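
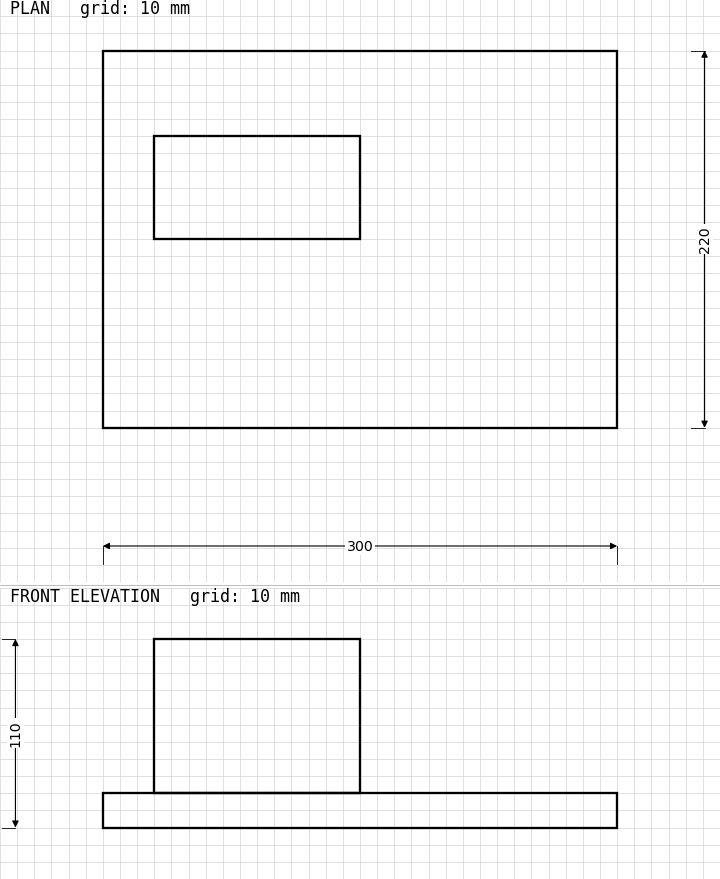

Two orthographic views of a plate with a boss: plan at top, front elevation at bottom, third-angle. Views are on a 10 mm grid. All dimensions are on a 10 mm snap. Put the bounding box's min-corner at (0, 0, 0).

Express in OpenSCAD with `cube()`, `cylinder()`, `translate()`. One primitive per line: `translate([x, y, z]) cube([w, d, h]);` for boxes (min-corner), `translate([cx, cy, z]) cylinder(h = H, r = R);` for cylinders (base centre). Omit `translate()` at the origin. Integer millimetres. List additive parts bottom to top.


cube([300, 220, 20]);
translate([30, 110, 20]) cube([120, 60, 90]);


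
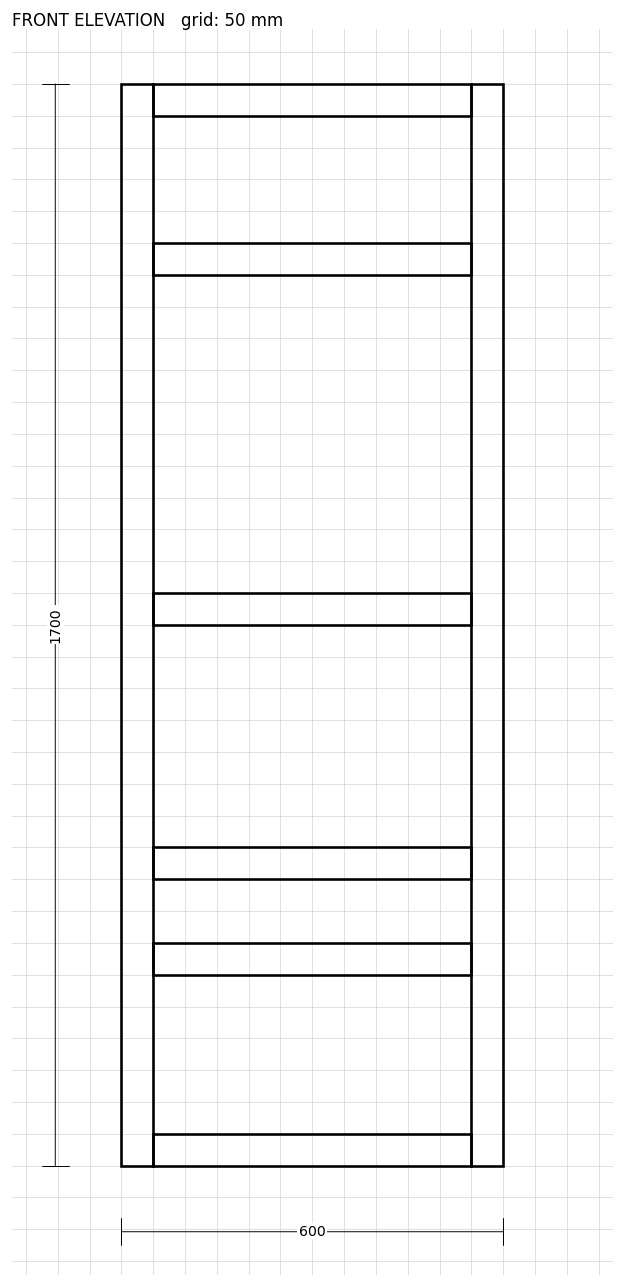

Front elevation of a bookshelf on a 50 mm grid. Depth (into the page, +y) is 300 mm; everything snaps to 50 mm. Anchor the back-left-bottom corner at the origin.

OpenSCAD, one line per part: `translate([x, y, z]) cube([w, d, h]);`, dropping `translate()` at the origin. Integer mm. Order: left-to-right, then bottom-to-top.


cube([50, 300, 1700]);
translate([50, 0, 0]) cube([500, 300, 50]);
translate([50, 0, 300]) cube([500, 300, 50]);
translate([50, 0, 450]) cube([500, 300, 50]);
translate([50, 0, 850]) cube([500, 300, 50]);
translate([50, 0, 1400]) cube([500, 300, 50]);
translate([50, 0, 1650]) cube([500, 300, 50]);
translate([550, 0, 0]) cube([50, 300, 1700]);


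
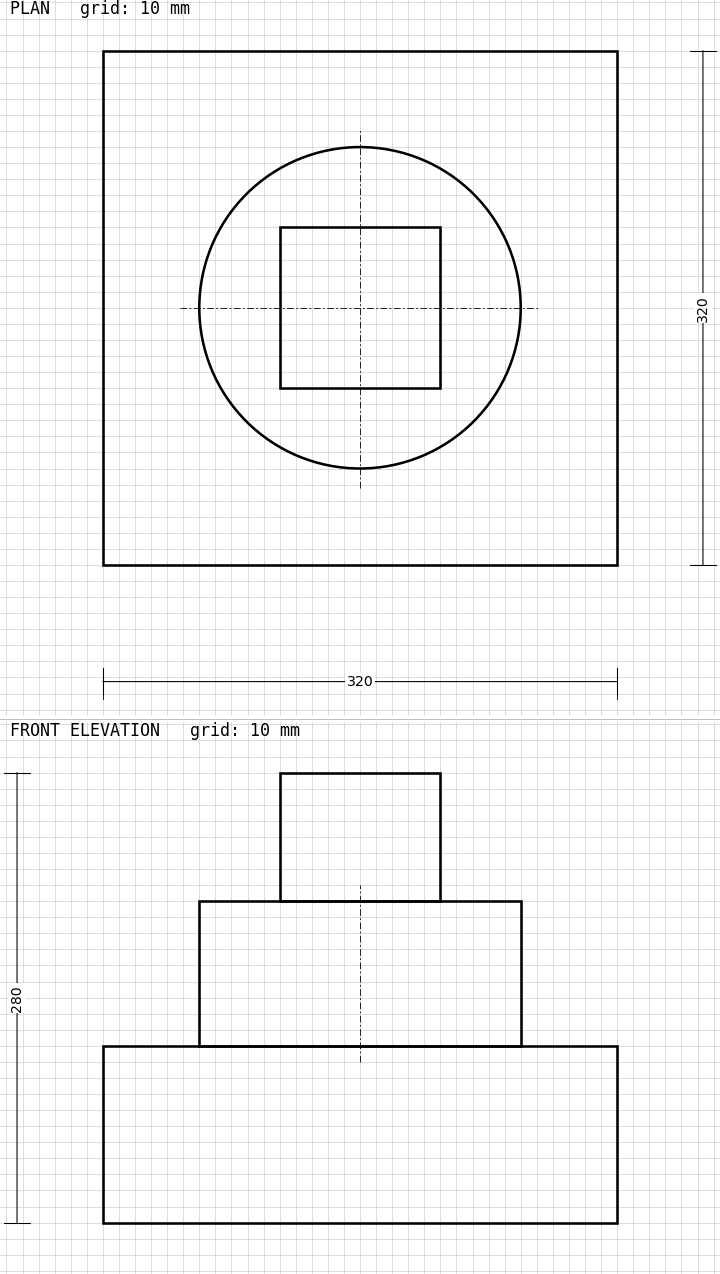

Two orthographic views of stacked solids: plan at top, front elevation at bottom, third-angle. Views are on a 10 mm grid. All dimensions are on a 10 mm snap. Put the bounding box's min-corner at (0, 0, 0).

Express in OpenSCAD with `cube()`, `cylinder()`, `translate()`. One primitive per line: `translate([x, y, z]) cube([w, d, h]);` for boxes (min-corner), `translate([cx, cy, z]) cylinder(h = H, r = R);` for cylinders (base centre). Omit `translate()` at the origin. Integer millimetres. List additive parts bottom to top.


cube([320, 320, 110]);
translate([160, 160, 110]) cylinder(h = 90, r = 100);
translate([110, 110, 200]) cube([100, 100, 80]);


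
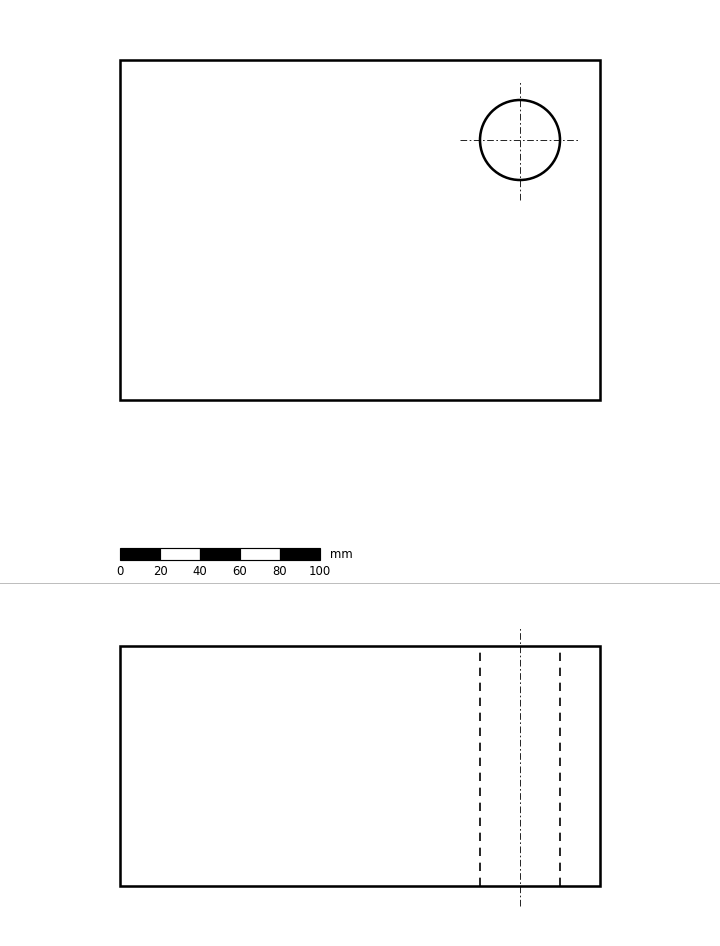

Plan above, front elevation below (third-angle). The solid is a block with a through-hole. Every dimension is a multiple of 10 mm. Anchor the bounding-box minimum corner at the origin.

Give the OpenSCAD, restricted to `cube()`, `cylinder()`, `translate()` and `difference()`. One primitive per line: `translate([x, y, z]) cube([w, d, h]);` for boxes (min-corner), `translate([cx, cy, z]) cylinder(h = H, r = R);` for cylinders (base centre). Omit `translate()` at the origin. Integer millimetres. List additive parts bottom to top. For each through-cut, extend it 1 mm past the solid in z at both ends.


difference() {
  cube([240, 170, 120]);
  translate([200, 130, -1]) cylinder(h = 122, r = 20);
}


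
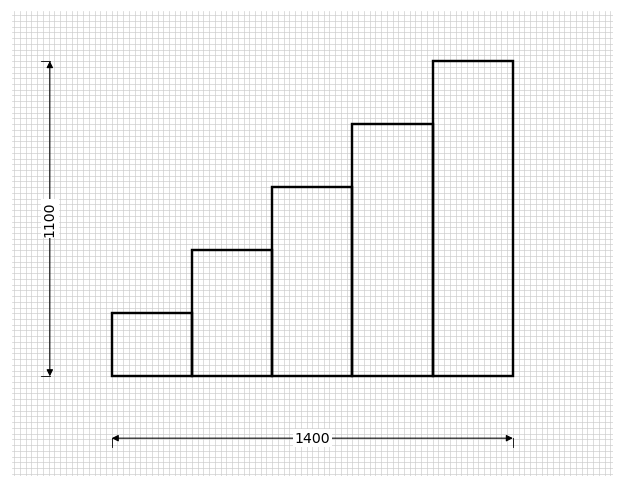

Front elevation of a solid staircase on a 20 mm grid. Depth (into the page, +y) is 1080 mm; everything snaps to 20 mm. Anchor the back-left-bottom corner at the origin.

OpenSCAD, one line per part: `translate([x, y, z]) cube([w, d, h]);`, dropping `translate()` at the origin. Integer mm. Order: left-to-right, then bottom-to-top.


cube([280, 1080, 220]);
translate([280, 0, 0]) cube([280, 1080, 440]);
translate([560, 0, 0]) cube([280, 1080, 660]);
translate([840, 0, 0]) cube([280, 1080, 880]);
translate([1120, 0, 0]) cube([280, 1080, 1100]);


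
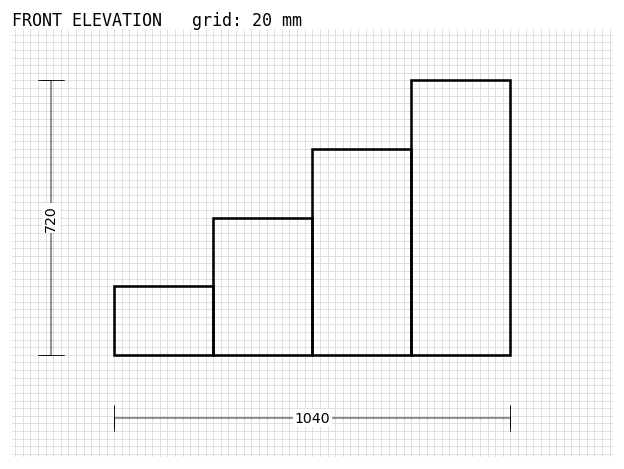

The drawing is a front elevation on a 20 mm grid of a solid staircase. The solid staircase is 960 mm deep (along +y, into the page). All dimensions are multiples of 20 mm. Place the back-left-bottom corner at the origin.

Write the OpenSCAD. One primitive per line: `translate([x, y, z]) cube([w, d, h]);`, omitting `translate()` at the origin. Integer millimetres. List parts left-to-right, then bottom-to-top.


cube([260, 960, 180]);
translate([260, 0, 0]) cube([260, 960, 360]);
translate([520, 0, 0]) cube([260, 960, 540]);
translate([780, 0, 0]) cube([260, 960, 720]);


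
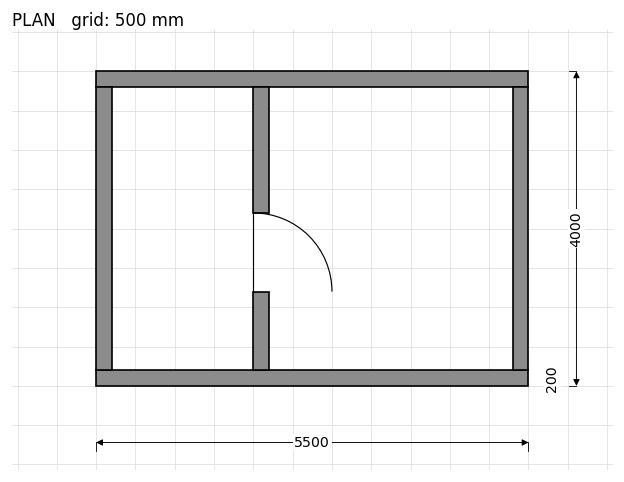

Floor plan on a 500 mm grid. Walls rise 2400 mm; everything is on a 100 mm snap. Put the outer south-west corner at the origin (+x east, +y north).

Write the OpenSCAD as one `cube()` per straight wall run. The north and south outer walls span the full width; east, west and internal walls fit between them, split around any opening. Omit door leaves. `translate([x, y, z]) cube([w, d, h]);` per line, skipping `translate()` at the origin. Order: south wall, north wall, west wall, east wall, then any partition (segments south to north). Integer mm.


cube([5500, 200, 2400]);
translate([0, 3800, 0]) cube([5500, 200, 2400]);
translate([0, 200, 0]) cube([200, 3600, 2400]);
translate([5300, 200, 0]) cube([200, 3600, 2400]);
translate([2000, 200, 0]) cube([200, 1000, 2400]);
translate([2000, 2200, 0]) cube([200, 1600, 2400]);


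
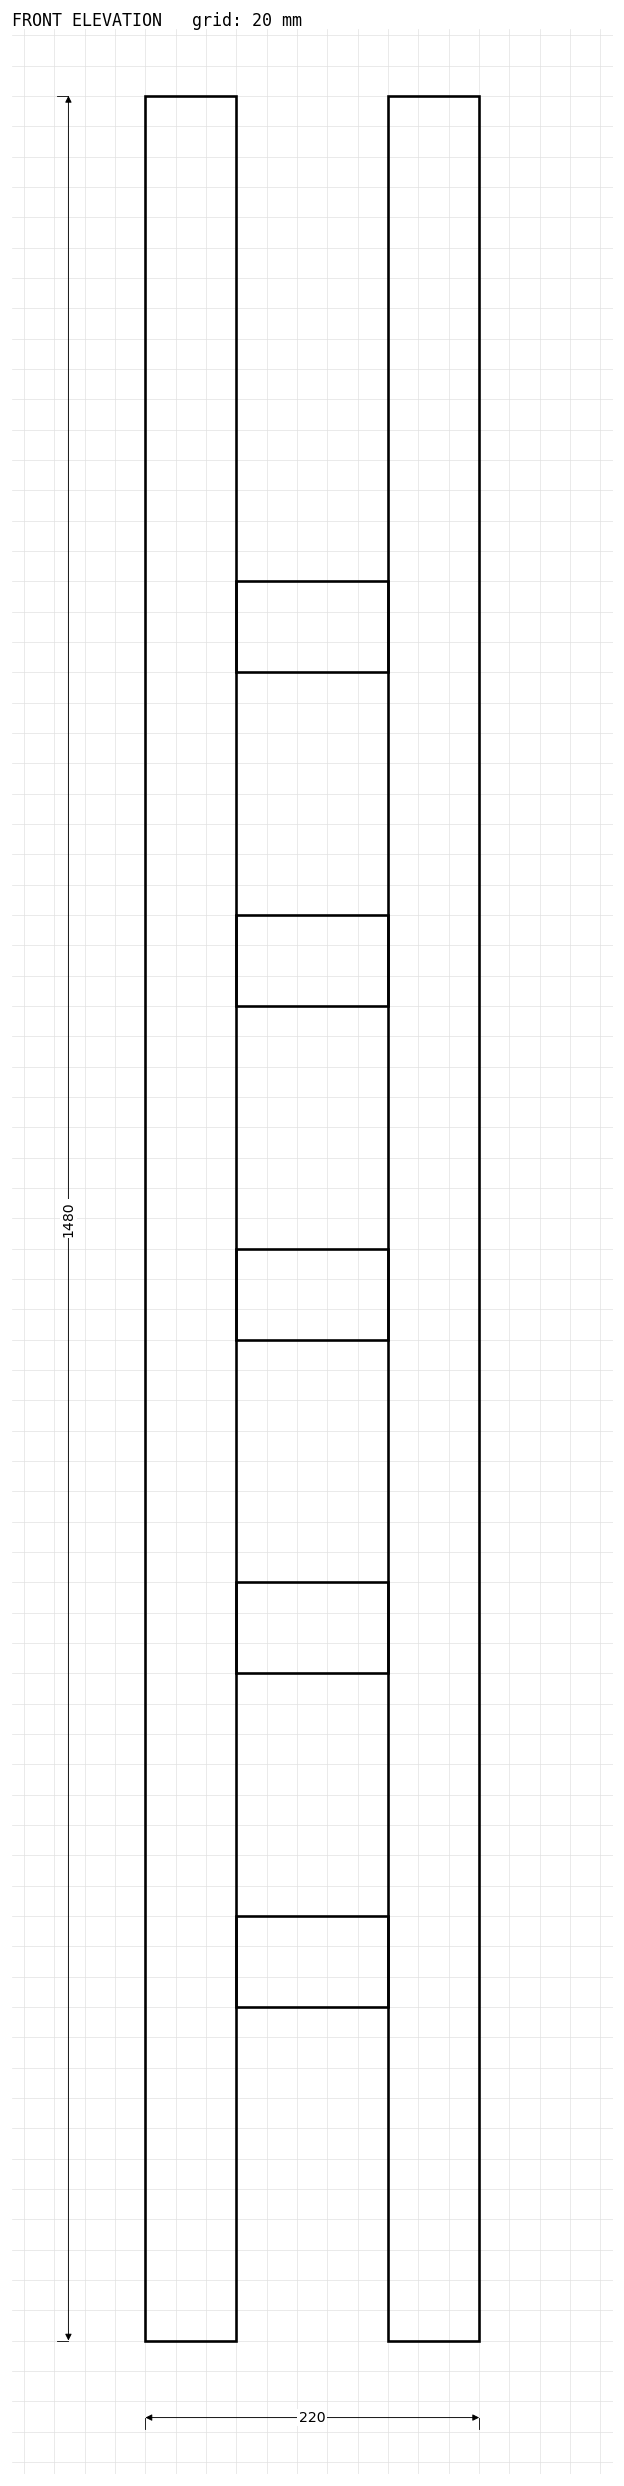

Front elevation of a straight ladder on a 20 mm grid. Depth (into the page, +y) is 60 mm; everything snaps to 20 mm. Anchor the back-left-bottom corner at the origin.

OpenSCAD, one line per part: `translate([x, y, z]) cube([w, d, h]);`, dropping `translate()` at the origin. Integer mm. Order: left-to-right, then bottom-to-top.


cube([60, 60, 1480]);
translate([60, 0, 220]) cube([100, 60, 60]);
translate([60, 0, 440]) cube([100, 60, 60]);
translate([60, 0, 660]) cube([100, 60, 60]);
translate([60, 0, 880]) cube([100, 60, 60]);
translate([60, 0, 1100]) cube([100, 60, 60]);
translate([160, 0, 0]) cube([60, 60, 1480]);


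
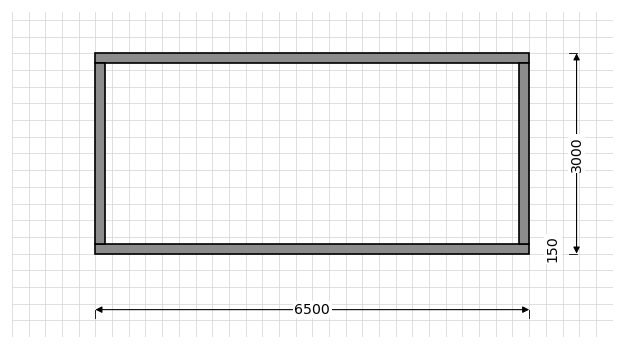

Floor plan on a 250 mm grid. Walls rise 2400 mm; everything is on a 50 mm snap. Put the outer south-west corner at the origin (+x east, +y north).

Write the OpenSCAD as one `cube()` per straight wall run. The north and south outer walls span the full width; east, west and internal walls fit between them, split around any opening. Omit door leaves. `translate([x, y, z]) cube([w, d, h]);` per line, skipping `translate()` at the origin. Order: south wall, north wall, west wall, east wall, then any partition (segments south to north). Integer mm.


cube([6500, 150, 2400]);
translate([0, 2850, 0]) cube([6500, 150, 2400]);
translate([0, 150, 0]) cube([150, 2700, 2400]);
translate([6350, 150, 0]) cube([150, 2700, 2400]);


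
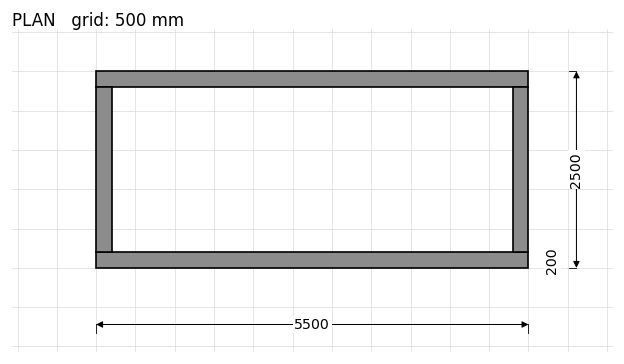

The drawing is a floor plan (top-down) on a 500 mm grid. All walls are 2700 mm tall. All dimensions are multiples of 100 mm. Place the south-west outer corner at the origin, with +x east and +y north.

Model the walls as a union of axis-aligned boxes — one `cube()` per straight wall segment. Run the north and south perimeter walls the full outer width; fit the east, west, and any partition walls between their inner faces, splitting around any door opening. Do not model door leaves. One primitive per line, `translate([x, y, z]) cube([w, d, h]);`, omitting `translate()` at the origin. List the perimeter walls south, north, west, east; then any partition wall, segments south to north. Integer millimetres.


cube([5500, 200, 2700]);
translate([0, 2300, 0]) cube([5500, 200, 2700]);
translate([0, 200, 0]) cube([200, 2100, 2700]);
translate([5300, 200, 0]) cube([200, 2100, 2700]);


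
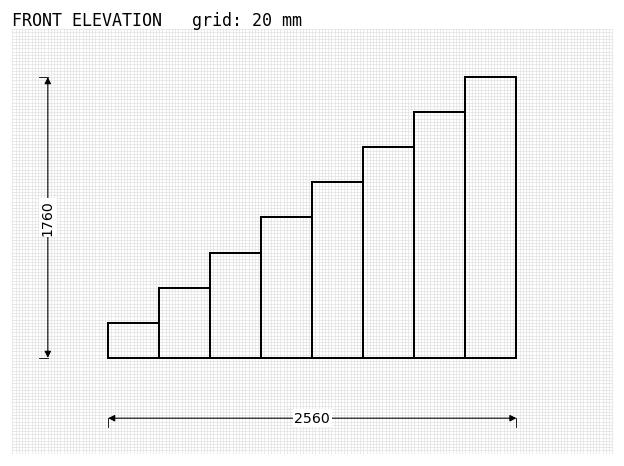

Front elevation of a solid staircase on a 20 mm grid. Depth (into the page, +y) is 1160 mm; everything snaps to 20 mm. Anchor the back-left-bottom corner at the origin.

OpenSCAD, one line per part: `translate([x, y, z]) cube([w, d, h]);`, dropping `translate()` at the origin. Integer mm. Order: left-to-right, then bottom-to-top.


cube([320, 1160, 220]);
translate([320, 0, 0]) cube([320, 1160, 440]);
translate([640, 0, 0]) cube([320, 1160, 660]);
translate([960, 0, 0]) cube([320, 1160, 880]);
translate([1280, 0, 0]) cube([320, 1160, 1100]);
translate([1600, 0, 0]) cube([320, 1160, 1320]);
translate([1920, 0, 0]) cube([320, 1160, 1540]);
translate([2240, 0, 0]) cube([320, 1160, 1760]);


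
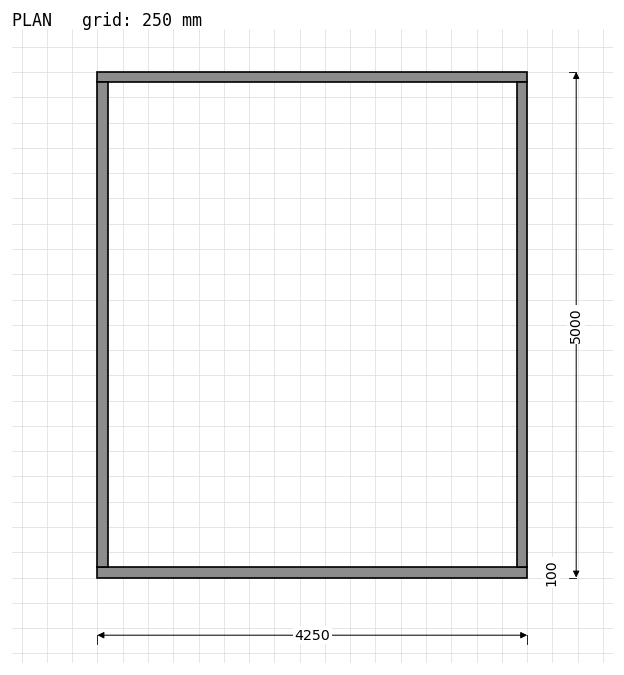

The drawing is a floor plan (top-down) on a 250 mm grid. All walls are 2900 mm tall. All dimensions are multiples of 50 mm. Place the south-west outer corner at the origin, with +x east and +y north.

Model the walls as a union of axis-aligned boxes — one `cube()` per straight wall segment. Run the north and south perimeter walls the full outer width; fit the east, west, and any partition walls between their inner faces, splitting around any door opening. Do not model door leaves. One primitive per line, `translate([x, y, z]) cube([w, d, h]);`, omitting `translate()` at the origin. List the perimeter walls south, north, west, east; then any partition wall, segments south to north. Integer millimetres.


cube([4250, 100, 2900]);
translate([0, 4900, 0]) cube([4250, 100, 2900]);
translate([0, 100, 0]) cube([100, 4800, 2900]);
translate([4150, 100, 0]) cube([100, 4800, 2900]);


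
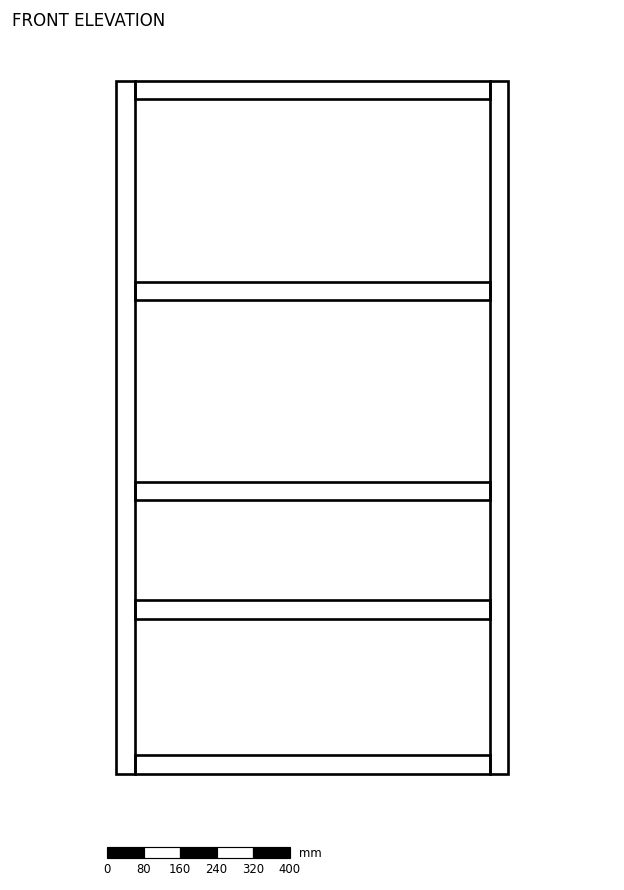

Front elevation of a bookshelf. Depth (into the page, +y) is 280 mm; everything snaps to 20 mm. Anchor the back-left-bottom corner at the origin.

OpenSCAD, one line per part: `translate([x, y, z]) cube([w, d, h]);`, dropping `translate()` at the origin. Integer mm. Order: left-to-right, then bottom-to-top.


cube([40, 280, 1520]);
translate([40, 0, 0]) cube([780, 280, 40]);
translate([40, 0, 340]) cube([780, 280, 40]);
translate([40, 0, 600]) cube([780, 280, 40]);
translate([40, 0, 1040]) cube([780, 280, 40]);
translate([40, 0, 1480]) cube([780, 280, 40]);
translate([820, 0, 0]) cube([40, 280, 1520]);


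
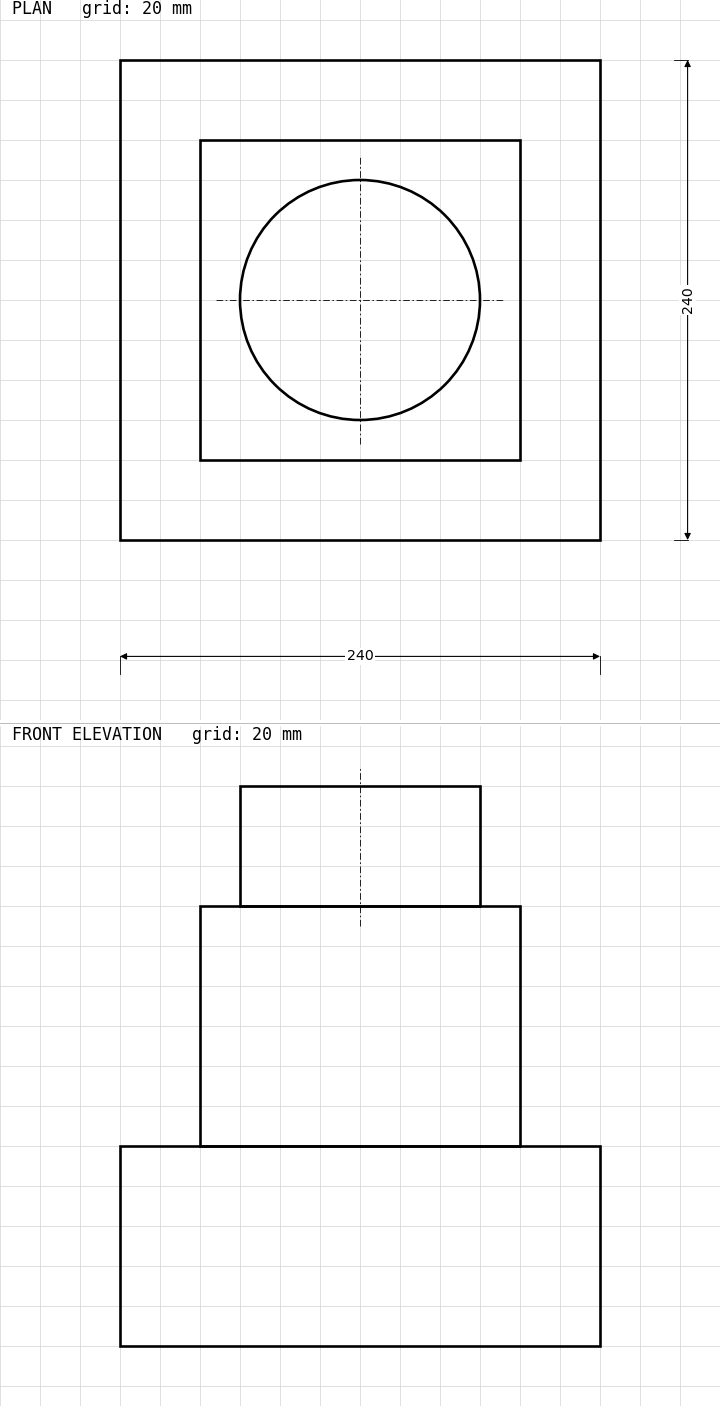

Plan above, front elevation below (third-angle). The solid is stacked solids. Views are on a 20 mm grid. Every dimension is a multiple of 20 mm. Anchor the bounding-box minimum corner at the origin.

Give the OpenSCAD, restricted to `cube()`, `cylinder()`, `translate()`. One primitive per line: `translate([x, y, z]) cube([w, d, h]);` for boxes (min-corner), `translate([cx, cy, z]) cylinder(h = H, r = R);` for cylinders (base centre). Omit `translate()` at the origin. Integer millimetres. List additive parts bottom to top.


cube([240, 240, 100]);
translate([40, 40, 100]) cube([160, 160, 120]);
translate([120, 120, 220]) cylinder(h = 60, r = 60);


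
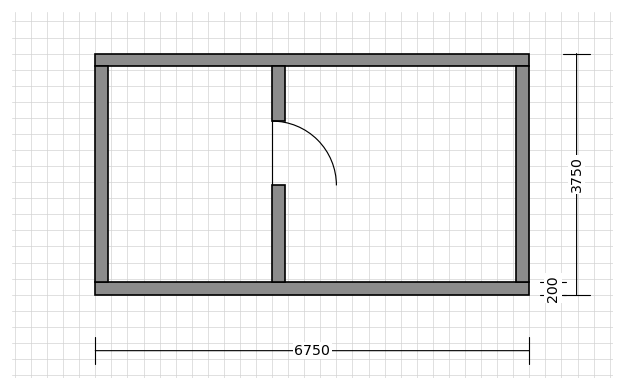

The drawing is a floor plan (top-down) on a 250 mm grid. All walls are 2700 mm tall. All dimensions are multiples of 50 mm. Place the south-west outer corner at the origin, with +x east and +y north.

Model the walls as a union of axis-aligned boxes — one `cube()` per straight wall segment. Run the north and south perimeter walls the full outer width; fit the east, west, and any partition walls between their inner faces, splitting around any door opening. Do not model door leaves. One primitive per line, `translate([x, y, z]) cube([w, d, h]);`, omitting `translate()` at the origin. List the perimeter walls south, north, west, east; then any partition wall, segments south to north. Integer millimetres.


cube([6750, 200, 2700]);
translate([0, 3550, 0]) cube([6750, 200, 2700]);
translate([0, 200, 0]) cube([200, 3350, 2700]);
translate([6550, 200, 0]) cube([200, 3350, 2700]);
translate([2750, 200, 0]) cube([200, 1500, 2700]);
translate([2750, 2700, 0]) cube([200, 850, 2700]);


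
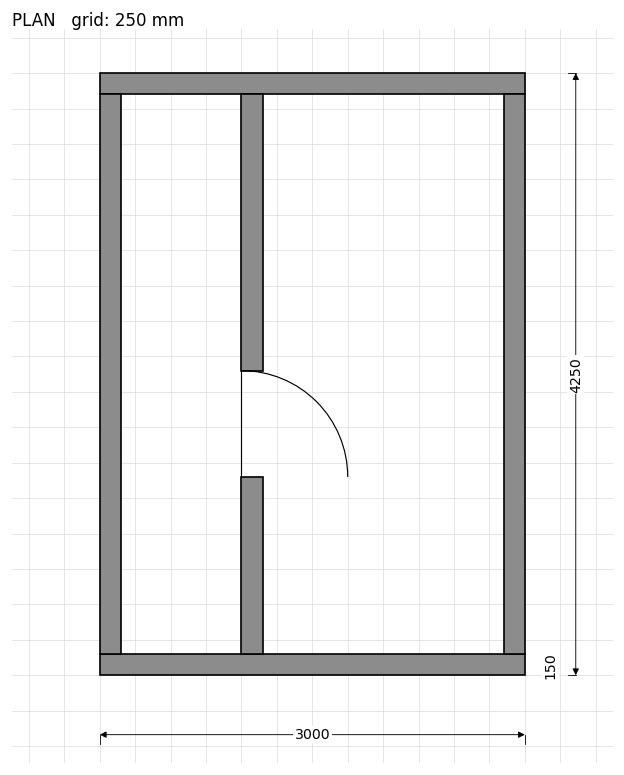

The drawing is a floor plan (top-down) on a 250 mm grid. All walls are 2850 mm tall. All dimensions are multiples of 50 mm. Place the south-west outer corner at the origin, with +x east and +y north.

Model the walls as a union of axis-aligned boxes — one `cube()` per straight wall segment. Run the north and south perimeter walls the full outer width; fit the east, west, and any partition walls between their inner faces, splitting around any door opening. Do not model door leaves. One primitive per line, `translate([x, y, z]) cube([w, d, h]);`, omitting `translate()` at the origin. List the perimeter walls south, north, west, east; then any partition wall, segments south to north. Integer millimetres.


cube([3000, 150, 2850]);
translate([0, 4100, 0]) cube([3000, 150, 2850]);
translate([0, 150, 0]) cube([150, 3950, 2850]);
translate([2850, 150, 0]) cube([150, 3950, 2850]);
translate([1000, 150, 0]) cube([150, 1250, 2850]);
translate([1000, 2150, 0]) cube([150, 1950, 2850]);


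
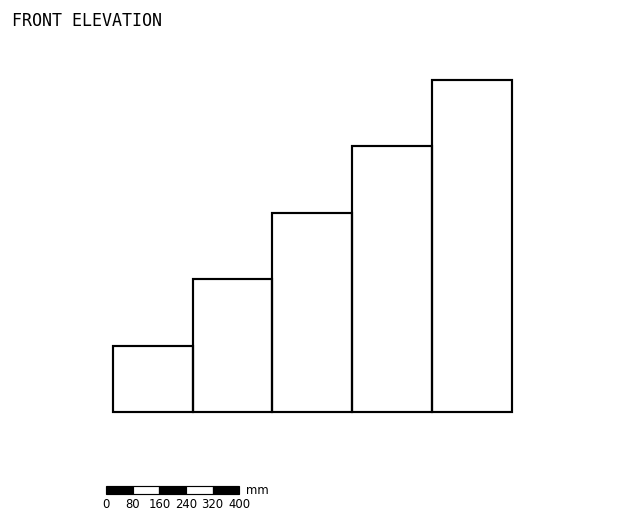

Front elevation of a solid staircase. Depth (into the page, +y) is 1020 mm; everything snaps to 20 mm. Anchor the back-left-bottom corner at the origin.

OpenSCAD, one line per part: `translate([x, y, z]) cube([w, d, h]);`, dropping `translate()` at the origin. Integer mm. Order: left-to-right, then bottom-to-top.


cube([240, 1020, 200]);
translate([240, 0, 0]) cube([240, 1020, 400]);
translate([480, 0, 0]) cube([240, 1020, 600]);
translate([720, 0, 0]) cube([240, 1020, 800]);
translate([960, 0, 0]) cube([240, 1020, 1000]);


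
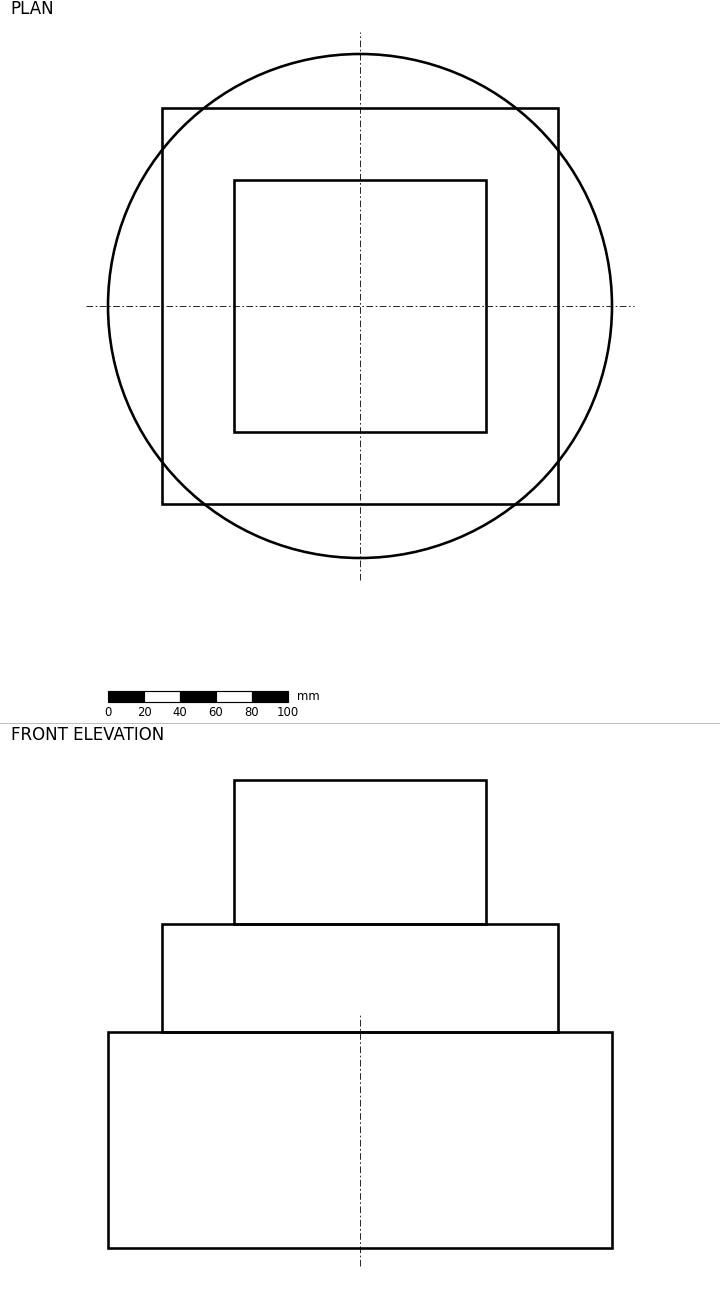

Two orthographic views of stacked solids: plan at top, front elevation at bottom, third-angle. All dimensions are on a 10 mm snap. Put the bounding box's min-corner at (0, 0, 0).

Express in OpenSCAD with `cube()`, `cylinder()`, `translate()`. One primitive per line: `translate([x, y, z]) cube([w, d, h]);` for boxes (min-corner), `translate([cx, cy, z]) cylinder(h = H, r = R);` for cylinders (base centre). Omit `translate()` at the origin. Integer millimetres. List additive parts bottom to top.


translate([140, 140, 0]) cylinder(h = 120, r = 140);
translate([30, 30, 120]) cube([220, 220, 60]);
translate([70, 70, 180]) cube([140, 140, 80]);


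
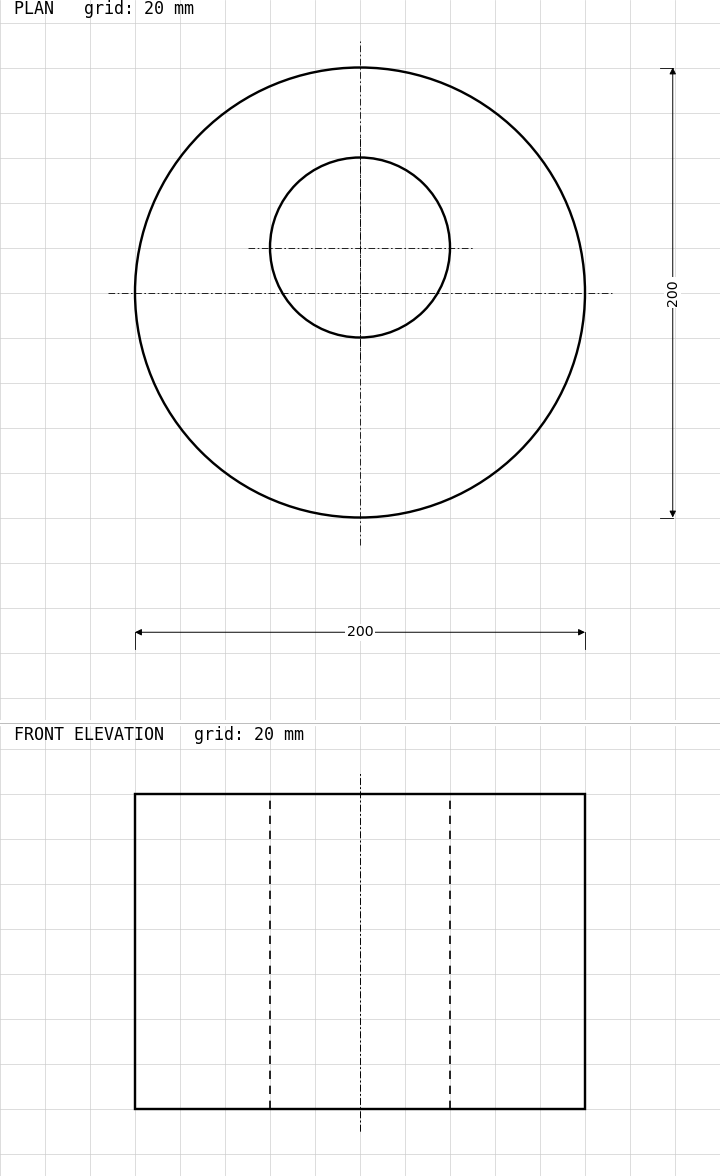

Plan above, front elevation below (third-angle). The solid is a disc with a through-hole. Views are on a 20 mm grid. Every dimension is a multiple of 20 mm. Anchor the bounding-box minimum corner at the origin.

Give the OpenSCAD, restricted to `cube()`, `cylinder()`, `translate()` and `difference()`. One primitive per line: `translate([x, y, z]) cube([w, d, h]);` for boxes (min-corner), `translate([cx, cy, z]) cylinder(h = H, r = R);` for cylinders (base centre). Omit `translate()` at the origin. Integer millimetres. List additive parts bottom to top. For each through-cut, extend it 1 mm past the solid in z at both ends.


difference() {
  translate([100, 100, 0]) cylinder(h = 140, r = 100);
  translate([100, 120, -1]) cylinder(h = 142, r = 40);
}


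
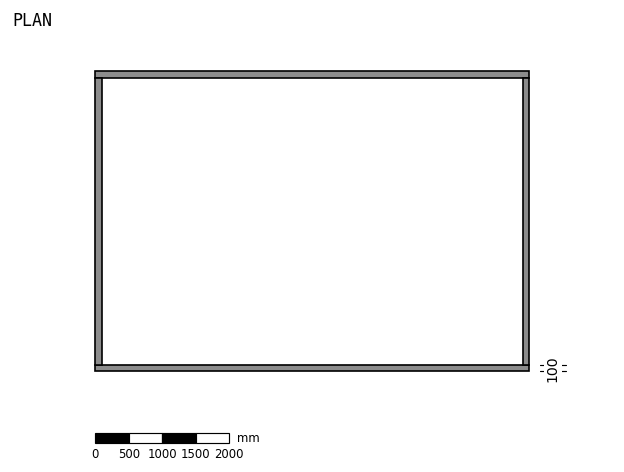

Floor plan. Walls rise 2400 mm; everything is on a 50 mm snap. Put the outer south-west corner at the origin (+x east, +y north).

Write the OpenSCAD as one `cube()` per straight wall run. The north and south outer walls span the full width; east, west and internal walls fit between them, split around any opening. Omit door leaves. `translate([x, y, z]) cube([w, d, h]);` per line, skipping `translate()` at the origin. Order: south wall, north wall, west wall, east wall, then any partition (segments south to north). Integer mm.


cube([6500, 100, 2400]);
translate([0, 4400, 0]) cube([6500, 100, 2400]);
translate([0, 100, 0]) cube([100, 4300, 2400]);
translate([6400, 100, 0]) cube([100, 4300, 2400]);


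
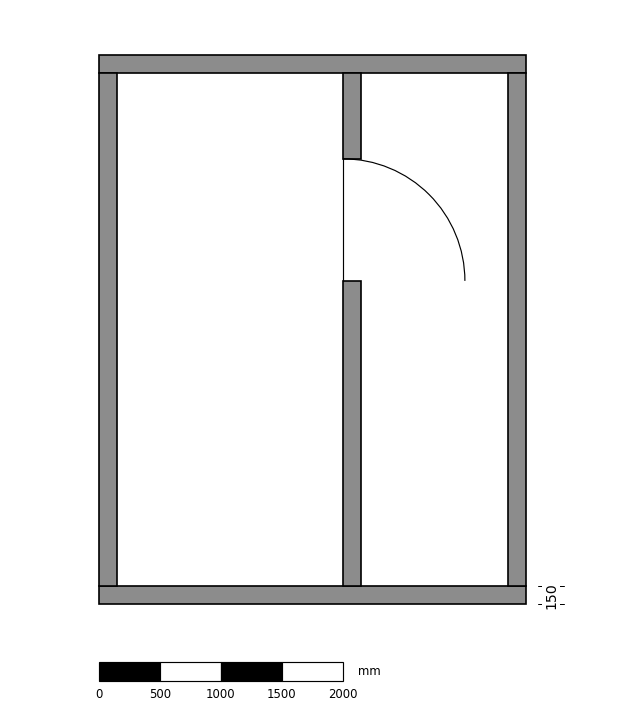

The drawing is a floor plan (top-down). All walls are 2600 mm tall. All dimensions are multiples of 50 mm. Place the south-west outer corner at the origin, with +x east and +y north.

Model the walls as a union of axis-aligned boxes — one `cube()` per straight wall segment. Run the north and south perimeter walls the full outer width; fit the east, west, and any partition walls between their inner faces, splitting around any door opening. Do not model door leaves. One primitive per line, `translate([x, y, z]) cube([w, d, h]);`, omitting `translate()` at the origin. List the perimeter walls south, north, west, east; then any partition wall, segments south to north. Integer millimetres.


cube([3500, 150, 2600]);
translate([0, 4350, 0]) cube([3500, 150, 2600]);
translate([0, 150, 0]) cube([150, 4200, 2600]);
translate([3350, 150, 0]) cube([150, 4200, 2600]);
translate([2000, 150, 0]) cube([150, 2500, 2600]);
translate([2000, 3650, 0]) cube([150, 700, 2600]);


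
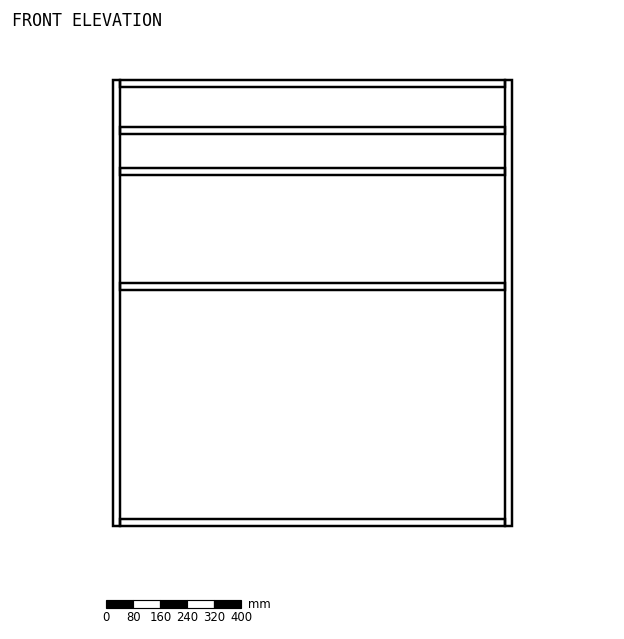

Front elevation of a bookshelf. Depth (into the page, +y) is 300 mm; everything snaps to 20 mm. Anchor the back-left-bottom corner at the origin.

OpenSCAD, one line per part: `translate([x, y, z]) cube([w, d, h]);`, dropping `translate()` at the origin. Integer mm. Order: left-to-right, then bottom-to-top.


cube([20, 300, 1320]);
translate([20, 0, 0]) cube([1140, 300, 20]);
translate([20, 0, 700]) cube([1140, 300, 20]);
translate([20, 0, 1040]) cube([1140, 300, 20]);
translate([20, 0, 1160]) cube([1140, 300, 20]);
translate([20, 0, 1300]) cube([1140, 300, 20]);
translate([1160, 0, 0]) cube([20, 300, 1320]);


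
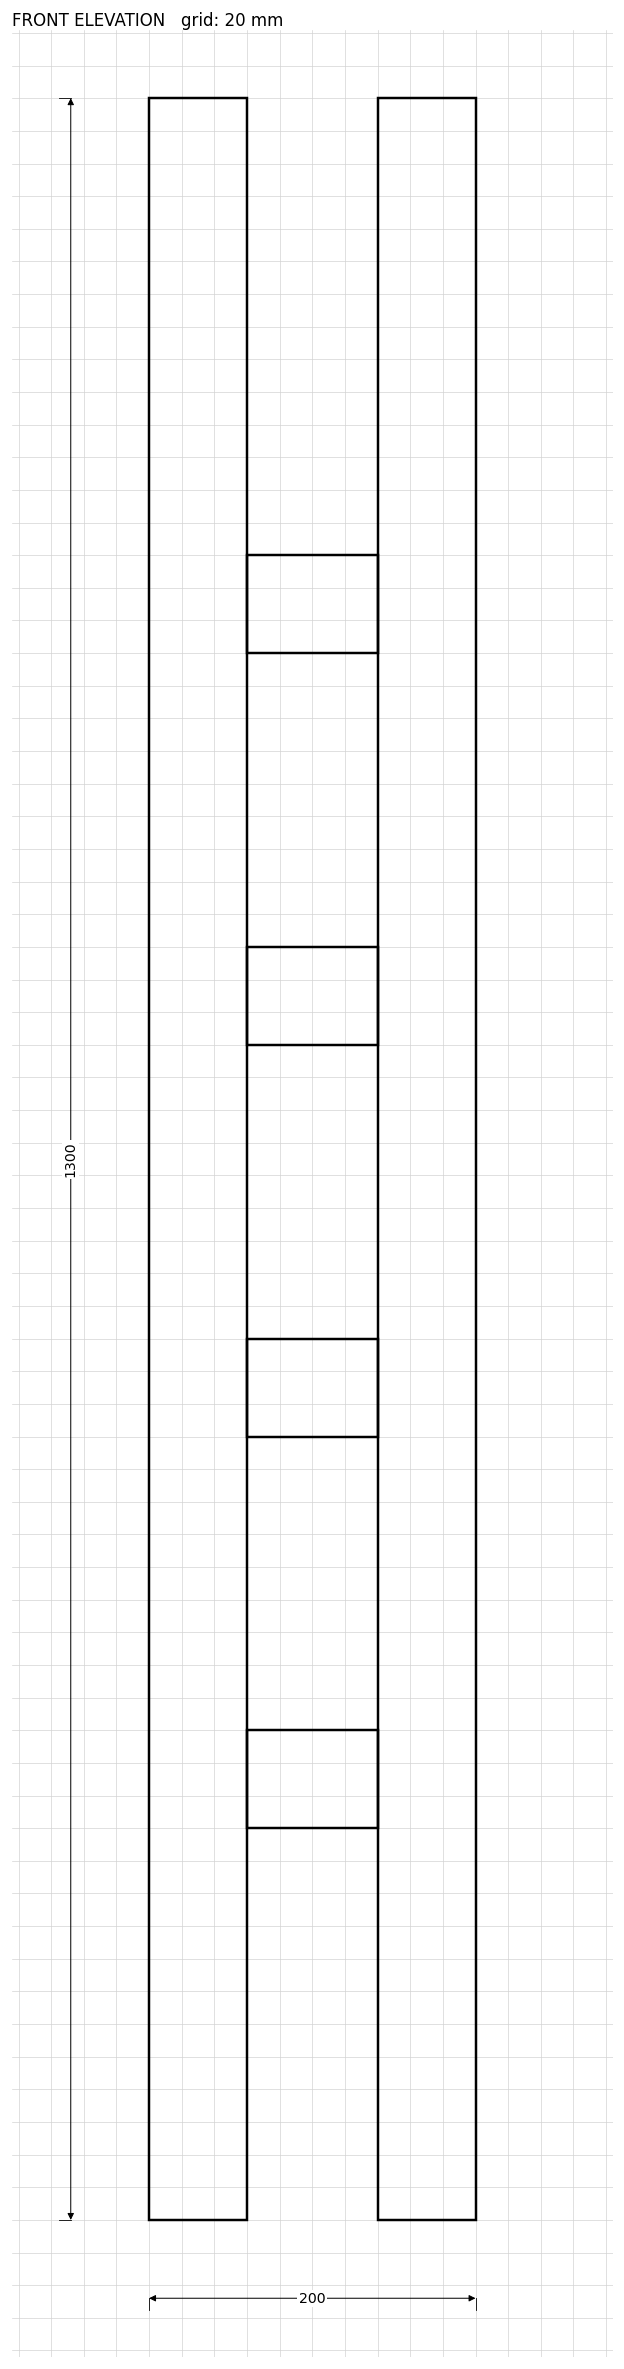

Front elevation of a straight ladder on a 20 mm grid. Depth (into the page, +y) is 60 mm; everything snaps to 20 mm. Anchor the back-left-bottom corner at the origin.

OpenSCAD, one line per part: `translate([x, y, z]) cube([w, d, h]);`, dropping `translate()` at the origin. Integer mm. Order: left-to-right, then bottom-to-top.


cube([60, 60, 1300]);
translate([60, 0, 240]) cube([80, 60, 60]);
translate([60, 0, 480]) cube([80, 60, 60]);
translate([60, 0, 720]) cube([80, 60, 60]);
translate([60, 0, 960]) cube([80, 60, 60]);
translate([140, 0, 0]) cube([60, 60, 1300]);


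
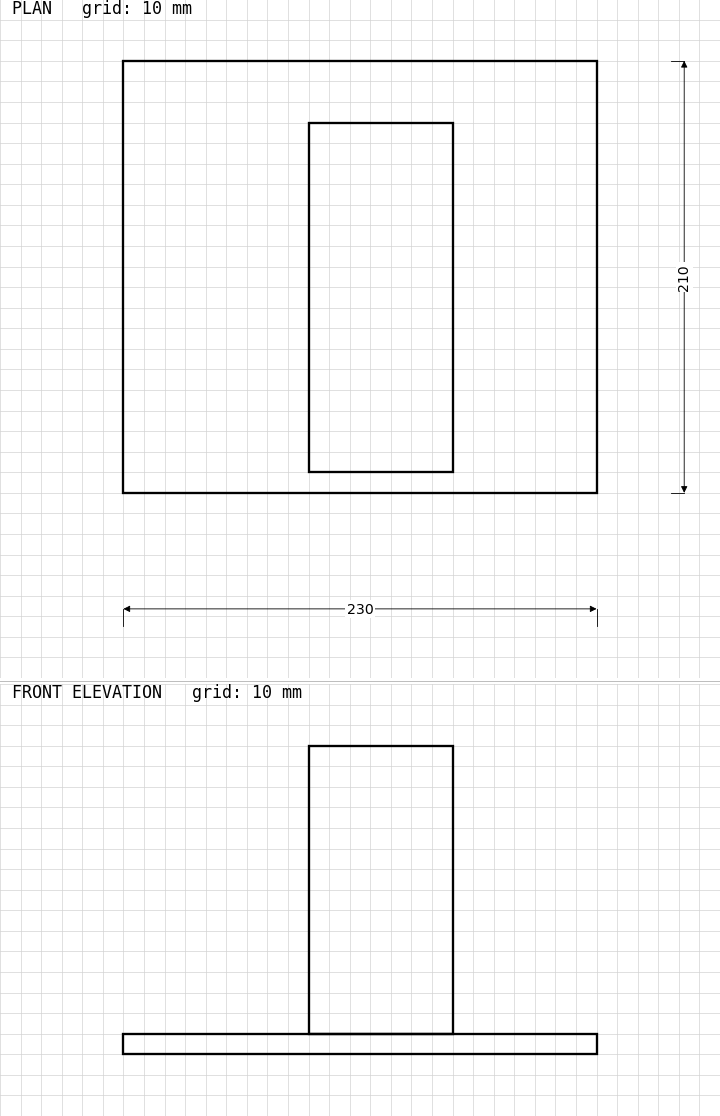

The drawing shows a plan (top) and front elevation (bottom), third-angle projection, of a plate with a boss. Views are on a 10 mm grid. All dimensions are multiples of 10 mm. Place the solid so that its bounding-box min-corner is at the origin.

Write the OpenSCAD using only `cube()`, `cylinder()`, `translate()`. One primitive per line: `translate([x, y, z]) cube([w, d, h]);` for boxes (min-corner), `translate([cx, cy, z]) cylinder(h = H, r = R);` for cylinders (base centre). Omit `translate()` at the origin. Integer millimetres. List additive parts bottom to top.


cube([230, 210, 10]);
translate([90, 10, 10]) cube([70, 170, 140]);


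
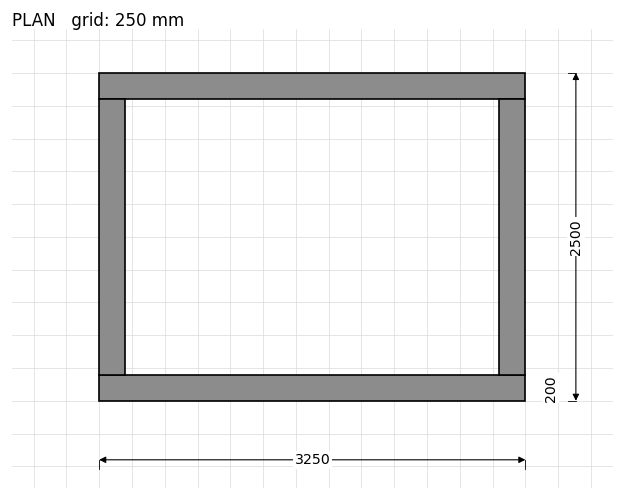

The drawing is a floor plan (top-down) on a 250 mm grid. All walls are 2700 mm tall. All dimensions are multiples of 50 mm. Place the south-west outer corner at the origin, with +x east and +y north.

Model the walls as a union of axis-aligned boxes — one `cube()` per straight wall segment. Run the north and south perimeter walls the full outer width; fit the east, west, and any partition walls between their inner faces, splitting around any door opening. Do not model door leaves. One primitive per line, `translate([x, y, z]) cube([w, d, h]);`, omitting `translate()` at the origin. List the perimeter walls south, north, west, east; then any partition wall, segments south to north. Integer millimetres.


cube([3250, 200, 2700]);
translate([0, 2300, 0]) cube([3250, 200, 2700]);
translate([0, 200, 0]) cube([200, 2100, 2700]);
translate([3050, 200, 0]) cube([200, 2100, 2700]);


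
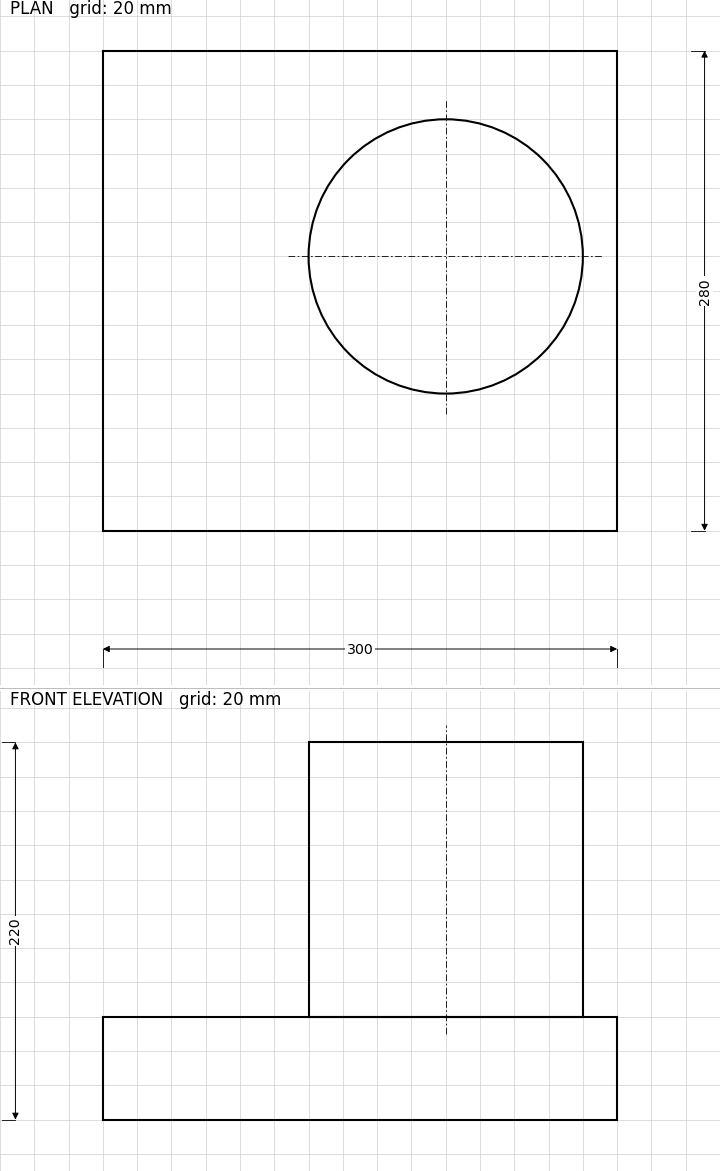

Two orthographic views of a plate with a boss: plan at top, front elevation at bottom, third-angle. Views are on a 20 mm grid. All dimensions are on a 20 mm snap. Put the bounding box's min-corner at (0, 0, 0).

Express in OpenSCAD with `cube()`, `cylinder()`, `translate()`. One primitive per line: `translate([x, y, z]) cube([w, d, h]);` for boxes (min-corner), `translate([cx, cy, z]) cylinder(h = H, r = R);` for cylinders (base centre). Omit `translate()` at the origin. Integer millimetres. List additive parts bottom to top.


cube([300, 280, 60]);
translate([200, 160, 60]) cylinder(h = 160, r = 80);


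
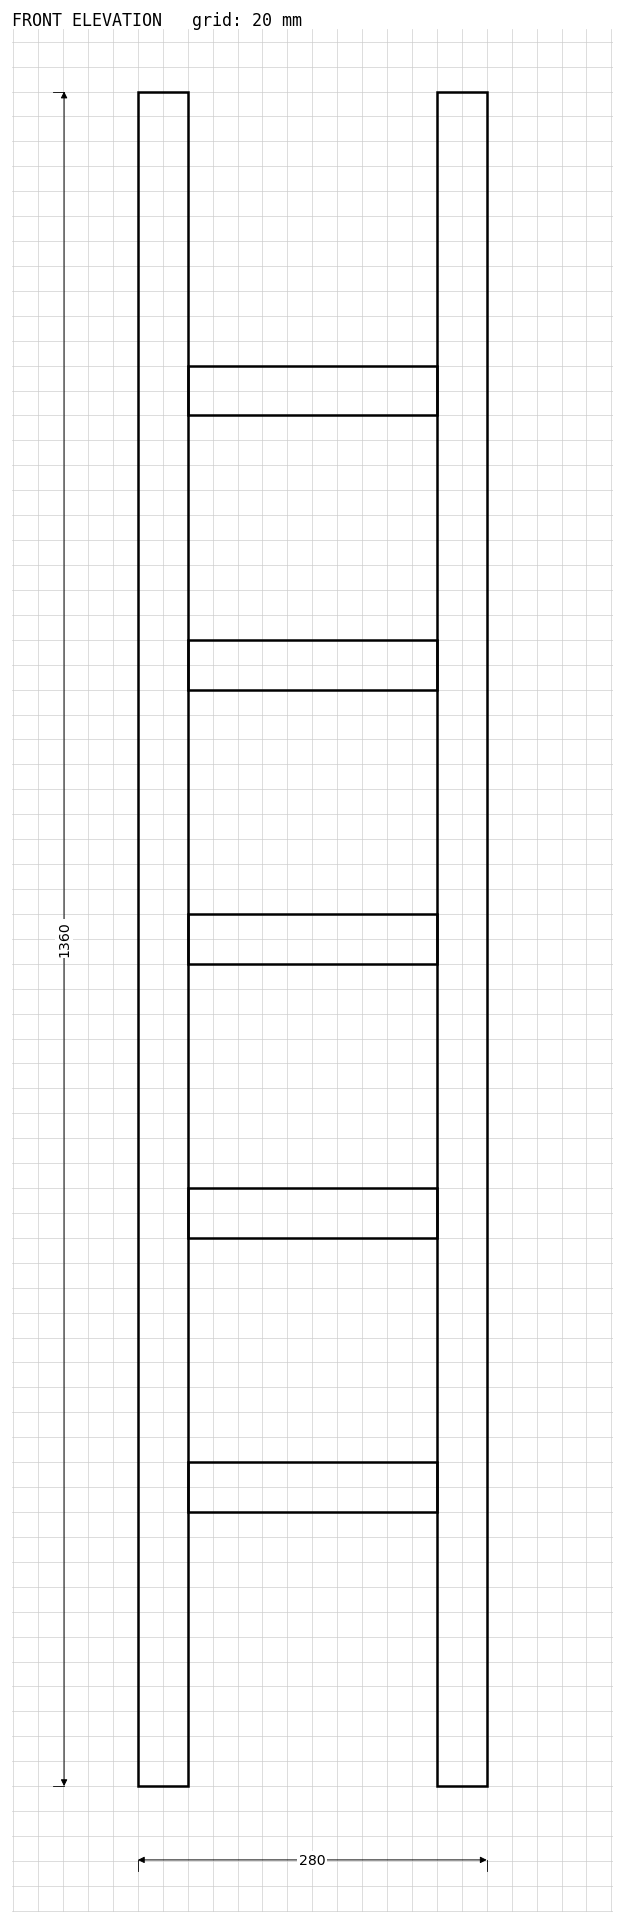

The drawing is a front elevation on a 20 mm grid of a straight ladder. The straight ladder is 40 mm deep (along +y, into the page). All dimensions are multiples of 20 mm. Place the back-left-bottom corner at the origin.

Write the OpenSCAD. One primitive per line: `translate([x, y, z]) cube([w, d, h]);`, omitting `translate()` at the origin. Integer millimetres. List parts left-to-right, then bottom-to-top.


cube([40, 40, 1360]);
translate([40, 0, 220]) cube([200, 40, 40]);
translate([40, 0, 440]) cube([200, 40, 40]);
translate([40, 0, 660]) cube([200, 40, 40]);
translate([40, 0, 880]) cube([200, 40, 40]);
translate([40, 0, 1100]) cube([200, 40, 40]);
translate([240, 0, 0]) cube([40, 40, 1360]);


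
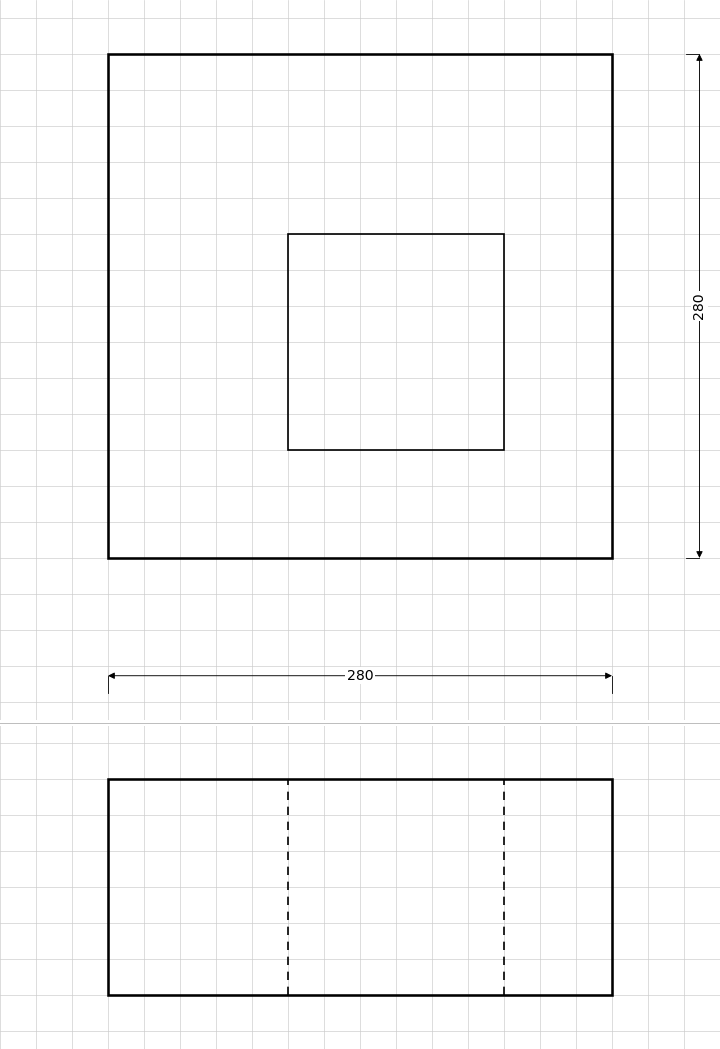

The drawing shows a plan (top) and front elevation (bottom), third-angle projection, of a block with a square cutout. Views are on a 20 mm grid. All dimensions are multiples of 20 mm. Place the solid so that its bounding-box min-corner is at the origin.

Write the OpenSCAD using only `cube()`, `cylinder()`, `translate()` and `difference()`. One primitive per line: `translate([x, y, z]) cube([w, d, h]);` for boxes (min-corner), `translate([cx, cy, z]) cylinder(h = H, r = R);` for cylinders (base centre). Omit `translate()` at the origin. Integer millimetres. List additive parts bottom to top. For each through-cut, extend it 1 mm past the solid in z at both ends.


difference() {
  cube([280, 280, 120]);
  translate([100, 60, -1]) cube([120, 120, 122]);
}


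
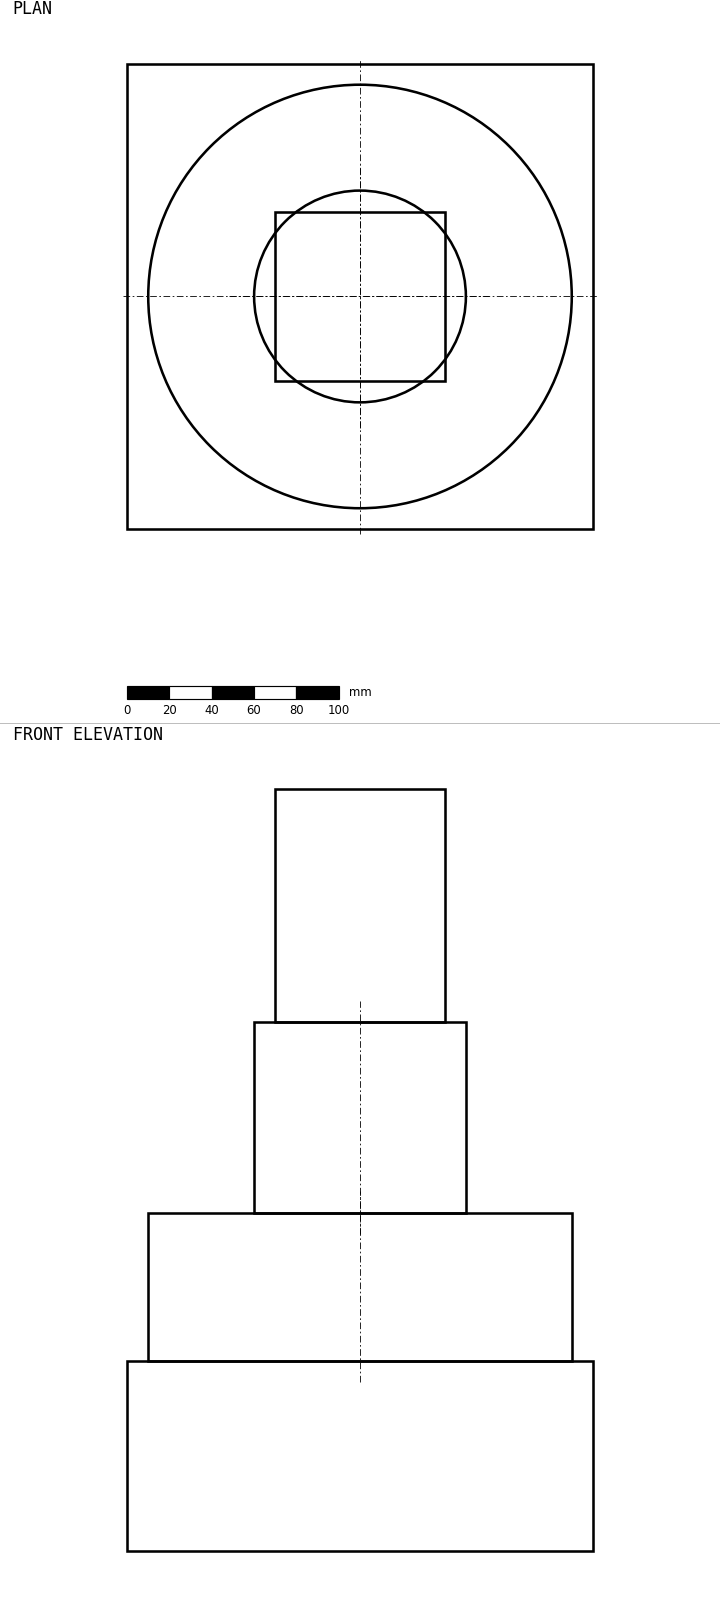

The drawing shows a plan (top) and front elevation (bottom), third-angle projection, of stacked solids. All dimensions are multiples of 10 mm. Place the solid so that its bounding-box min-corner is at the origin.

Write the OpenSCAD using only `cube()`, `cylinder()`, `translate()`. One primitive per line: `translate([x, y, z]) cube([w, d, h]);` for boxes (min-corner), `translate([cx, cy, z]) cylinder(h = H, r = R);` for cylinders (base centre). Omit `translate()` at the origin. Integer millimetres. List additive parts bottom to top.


cube([220, 220, 90]);
translate([110, 110, 90]) cylinder(h = 70, r = 100);
translate([110, 110, 160]) cylinder(h = 90, r = 50);
translate([70, 70, 250]) cube([80, 80, 110]);


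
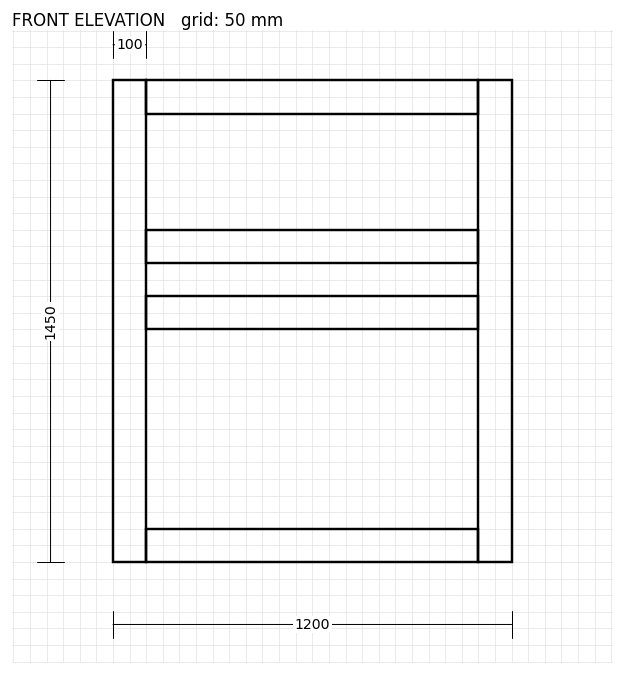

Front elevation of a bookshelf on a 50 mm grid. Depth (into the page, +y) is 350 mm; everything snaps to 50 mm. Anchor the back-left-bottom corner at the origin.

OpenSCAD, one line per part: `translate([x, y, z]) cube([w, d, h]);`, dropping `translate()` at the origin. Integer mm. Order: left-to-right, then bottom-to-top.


cube([100, 350, 1450]);
translate([100, 0, 0]) cube([1000, 350, 100]);
translate([100, 0, 700]) cube([1000, 350, 100]);
translate([100, 0, 900]) cube([1000, 350, 100]);
translate([100, 0, 1350]) cube([1000, 350, 100]);
translate([1100, 0, 0]) cube([100, 350, 1450]);


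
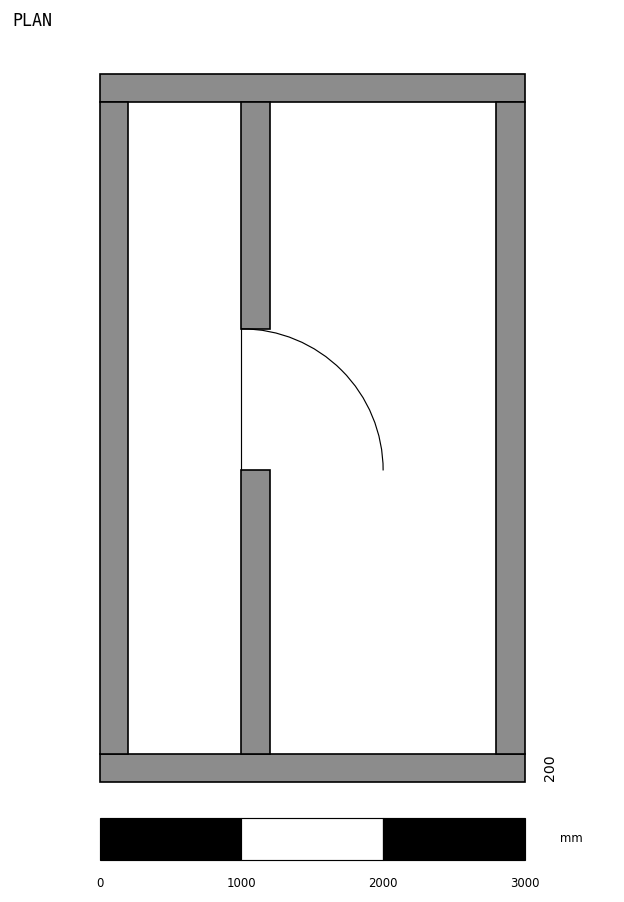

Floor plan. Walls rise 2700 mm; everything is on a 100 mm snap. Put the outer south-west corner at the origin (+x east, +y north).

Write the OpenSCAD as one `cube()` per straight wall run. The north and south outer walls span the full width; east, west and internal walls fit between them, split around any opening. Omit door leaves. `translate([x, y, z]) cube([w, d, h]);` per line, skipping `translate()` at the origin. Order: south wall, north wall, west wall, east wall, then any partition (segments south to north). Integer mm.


cube([3000, 200, 2700]);
translate([0, 4800, 0]) cube([3000, 200, 2700]);
translate([0, 200, 0]) cube([200, 4600, 2700]);
translate([2800, 200, 0]) cube([200, 4600, 2700]);
translate([1000, 200, 0]) cube([200, 2000, 2700]);
translate([1000, 3200, 0]) cube([200, 1600, 2700]);


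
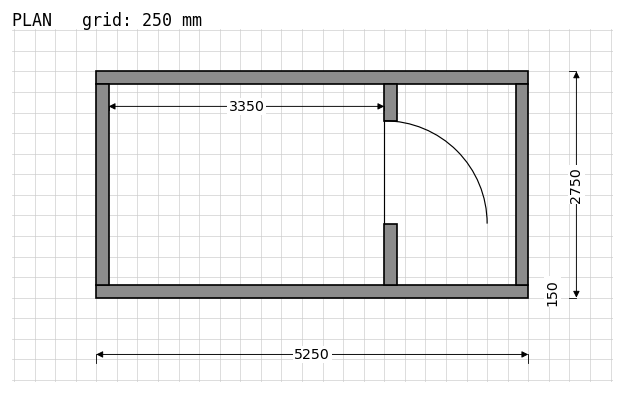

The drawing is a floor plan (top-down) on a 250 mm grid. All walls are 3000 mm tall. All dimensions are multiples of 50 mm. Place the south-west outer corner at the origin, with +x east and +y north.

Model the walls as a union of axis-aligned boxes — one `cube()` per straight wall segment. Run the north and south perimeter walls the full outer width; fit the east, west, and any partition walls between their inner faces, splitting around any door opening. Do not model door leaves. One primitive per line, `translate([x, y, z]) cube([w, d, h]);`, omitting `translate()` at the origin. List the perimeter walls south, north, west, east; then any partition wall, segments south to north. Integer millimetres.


cube([5250, 150, 3000]);
translate([0, 2600, 0]) cube([5250, 150, 3000]);
translate([0, 150, 0]) cube([150, 2450, 3000]);
translate([5100, 150, 0]) cube([150, 2450, 3000]);
translate([3500, 150, 0]) cube([150, 750, 3000]);
translate([3500, 2150, 0]) cube([150, 450, 3000]);


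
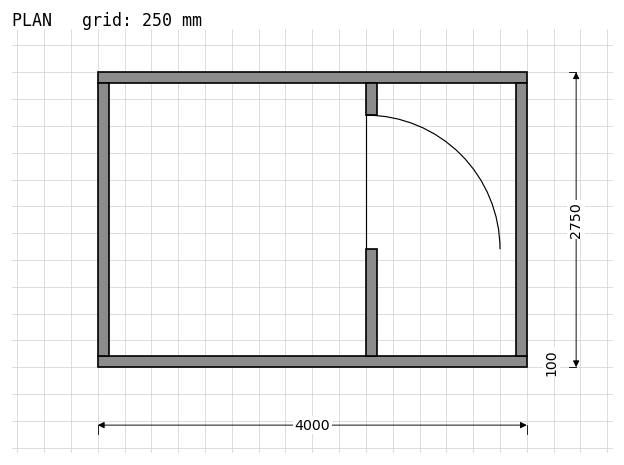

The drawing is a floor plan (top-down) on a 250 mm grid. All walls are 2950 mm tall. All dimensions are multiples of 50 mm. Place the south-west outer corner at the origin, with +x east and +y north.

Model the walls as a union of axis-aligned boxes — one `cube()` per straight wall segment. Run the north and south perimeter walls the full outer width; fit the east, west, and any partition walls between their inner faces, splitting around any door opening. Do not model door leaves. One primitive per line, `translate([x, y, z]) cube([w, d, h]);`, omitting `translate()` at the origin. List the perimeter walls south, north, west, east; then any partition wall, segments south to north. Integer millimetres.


cube([4000, 100, 2950]);
translate([0, 2650, 0]) cube([4000, 100, 2950]);
translate([0, 100, 0]) cube([100, 2550, 2950]);
translate([3900, 100, 0]) cube([100, 2550, 2950]);
translate([2500, 100, 0]) cube([100, 1000, 2950]);
translate([2500, 2350, 0]) cube([100, 300, 2950]);


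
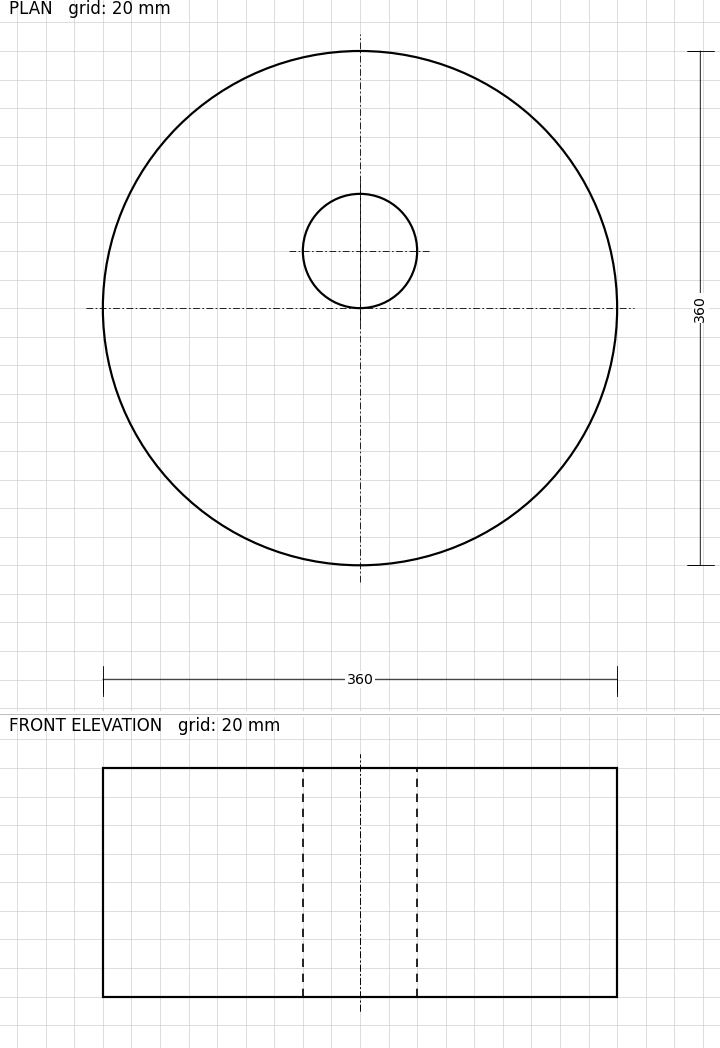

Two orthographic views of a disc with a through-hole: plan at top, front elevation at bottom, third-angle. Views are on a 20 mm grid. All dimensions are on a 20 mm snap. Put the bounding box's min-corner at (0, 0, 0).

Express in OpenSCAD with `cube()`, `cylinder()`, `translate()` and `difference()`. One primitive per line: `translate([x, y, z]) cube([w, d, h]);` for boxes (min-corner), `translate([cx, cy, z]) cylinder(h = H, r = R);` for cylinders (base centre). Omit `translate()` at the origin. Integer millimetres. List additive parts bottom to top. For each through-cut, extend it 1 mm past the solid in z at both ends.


difference() {
  translate([180, 180, 0]) cylinder(h = 160, r = 180);
  translate([180, 220, -1]) cylinder(h = 162, r = 40);
}


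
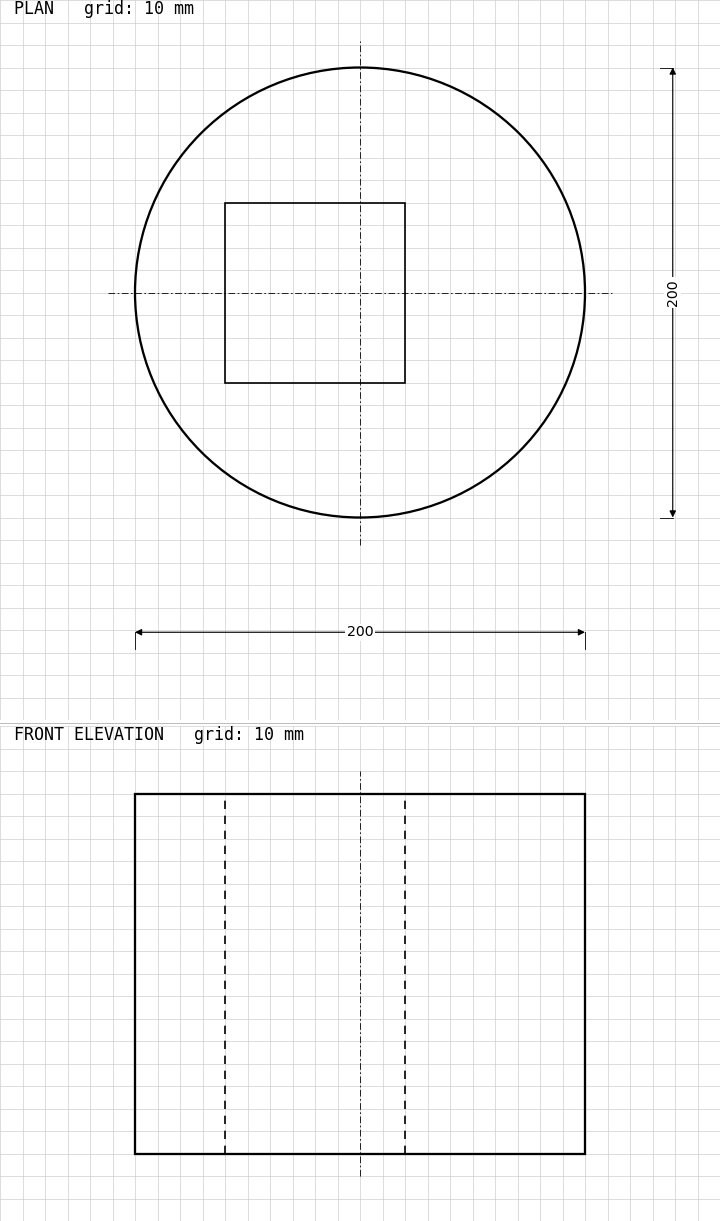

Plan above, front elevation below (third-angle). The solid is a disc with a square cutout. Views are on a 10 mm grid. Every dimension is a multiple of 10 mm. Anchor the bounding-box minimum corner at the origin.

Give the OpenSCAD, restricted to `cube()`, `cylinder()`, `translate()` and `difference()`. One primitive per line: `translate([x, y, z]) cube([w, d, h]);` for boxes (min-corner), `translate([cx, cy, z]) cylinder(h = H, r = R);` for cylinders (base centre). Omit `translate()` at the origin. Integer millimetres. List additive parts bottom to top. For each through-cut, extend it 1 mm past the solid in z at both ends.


difference() {
  translate([100, 100, 0]) cylinder(h = 160, r = 100);
  translate([40, 60, -1]) cube([80, 80, 162]);
}
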